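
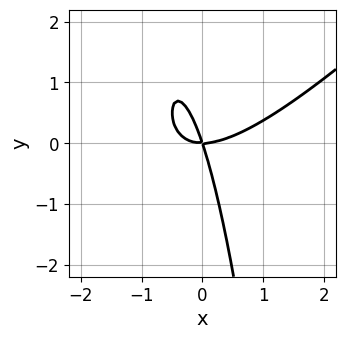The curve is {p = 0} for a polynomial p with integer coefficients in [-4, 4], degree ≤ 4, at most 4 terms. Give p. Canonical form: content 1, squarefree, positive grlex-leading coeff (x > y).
2*x^3 - 2*x^2*y - 3*x*y - y^2

The degree is 3 — a generic line meets the curve in up to 3 points.
From the visible intercepts: it crosses the y-axis at the gridline y = 0; it meets the x-axis at x = 0 (among the integer gridlines).
Solving for integer coefficients yields p as stated.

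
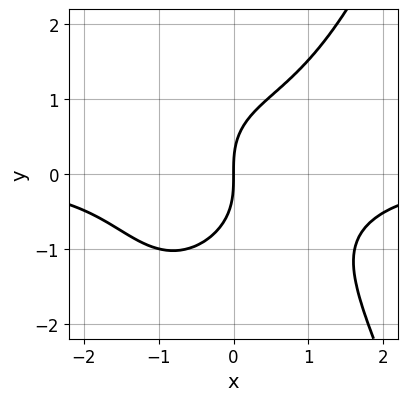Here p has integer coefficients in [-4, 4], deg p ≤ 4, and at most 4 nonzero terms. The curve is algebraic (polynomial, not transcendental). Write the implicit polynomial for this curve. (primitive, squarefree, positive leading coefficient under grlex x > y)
x^3*y - y^3 + 2*x

deg p = 4. A generic line meets the curve in up to 4 points.
Observable constraints: one x-axis crossing is at x = 0; one y-axis crossing is at y = 0.
Solving for integer coefficients yields p as stated.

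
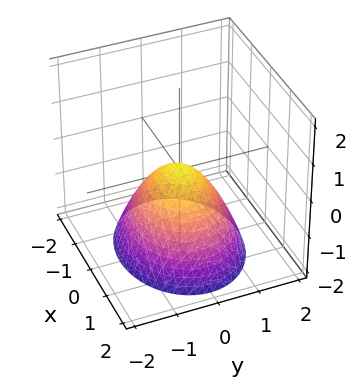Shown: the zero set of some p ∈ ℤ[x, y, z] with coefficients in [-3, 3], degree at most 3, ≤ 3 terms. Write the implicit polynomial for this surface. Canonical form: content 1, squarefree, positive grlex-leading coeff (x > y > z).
2*x^2 + 3*y^2 + 3*z

First, degree: a single bowl opening along one axis; a quadric, so deg p = 2.
Next, symmetries: the y ↦ −y reflection is a symmetry, so y appears only in even powers; the x ↦ −x reflection is a symmetry, so x appears only in even powers.
Next, observable constraints: it crosses the x-axis at the gridline x = 0; one z-axis crossing is at z = 0.
Finally, matching integer coefficients to the picture gives p.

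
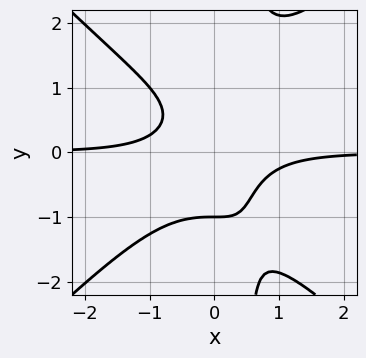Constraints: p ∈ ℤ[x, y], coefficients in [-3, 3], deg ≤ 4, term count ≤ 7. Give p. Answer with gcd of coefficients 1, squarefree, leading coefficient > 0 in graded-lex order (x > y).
2*x^3*y - 2*x*y^3 + y^3 + 2*x*y + 1

The degree is 4 — no degree-3 curve has this shape.
Checking where it meets the axes: it crosses the y-axis at the gridline y = -1; the curve avoids every integer x-axis point in the box.
Fitting integer coefficients to these (and the overall shape) gives p.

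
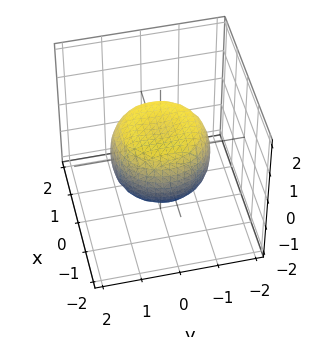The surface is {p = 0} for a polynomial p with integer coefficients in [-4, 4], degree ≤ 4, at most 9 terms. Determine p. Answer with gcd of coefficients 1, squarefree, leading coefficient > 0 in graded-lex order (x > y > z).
2*x^4 + 4*x^2*y^2 + 2*y^4 - 2*x^2 - 2*y^2 + 3*z^2 - 2

(a) deg p = 4.
(b) Symmetries: rotational symmetry about the z-axis ⇒ p depends on x, y only through x² + y².
(c) Against the integer gridlines: a circular section at z = 0 has radius between 1 and 2.
(d) Solving for integer coefficients yields p as stated.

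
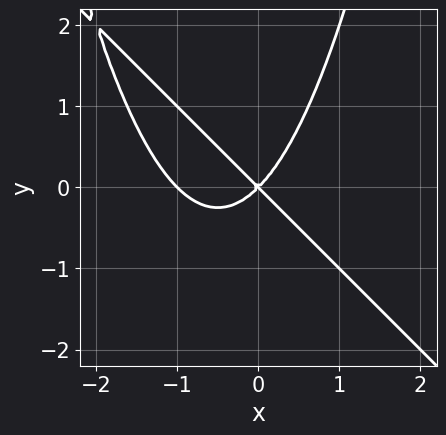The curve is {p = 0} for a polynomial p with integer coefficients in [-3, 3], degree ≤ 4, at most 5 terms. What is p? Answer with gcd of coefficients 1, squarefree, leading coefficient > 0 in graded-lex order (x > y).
x^3 + x^2*y + x^2 - y^2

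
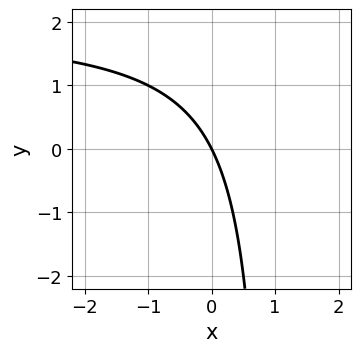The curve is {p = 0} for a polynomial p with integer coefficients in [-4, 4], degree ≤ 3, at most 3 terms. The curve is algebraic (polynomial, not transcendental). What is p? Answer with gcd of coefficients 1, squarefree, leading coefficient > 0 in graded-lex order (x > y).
x*y - 2*x - y

1. The degree is 2 — the shape is more complex than any degree-1 curve.
2. Checking where it meets the axes: it crosses the x-axis at the gridline x = 0; it meets the y-axis at y = 0 (among the integer gridlines).
3. These observations pin down the coefficients.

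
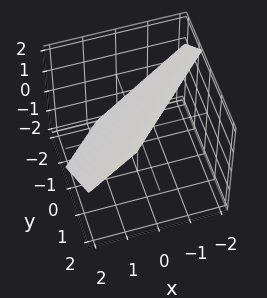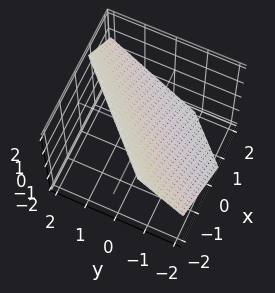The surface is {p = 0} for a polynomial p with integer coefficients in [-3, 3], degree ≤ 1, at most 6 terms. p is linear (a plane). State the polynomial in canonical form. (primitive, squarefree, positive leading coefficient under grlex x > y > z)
First, deg p = 1.
Finally, the integer polynomial consistent with all of this is the stated p.

3*x - 3*y + 3*z - 2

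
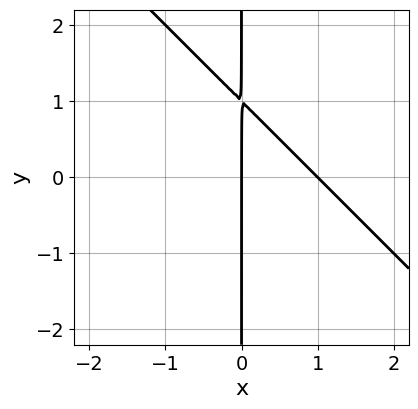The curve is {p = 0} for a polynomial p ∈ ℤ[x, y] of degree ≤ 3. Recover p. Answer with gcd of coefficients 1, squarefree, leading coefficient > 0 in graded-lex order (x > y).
x^2 + x*y - x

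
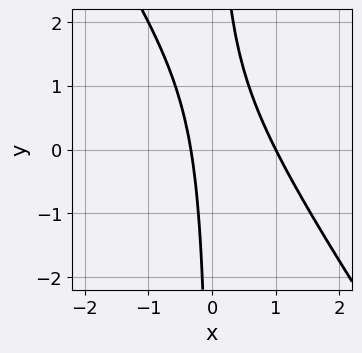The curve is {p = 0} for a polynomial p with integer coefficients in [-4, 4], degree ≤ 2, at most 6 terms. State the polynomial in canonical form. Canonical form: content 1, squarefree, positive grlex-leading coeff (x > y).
First, the degree is 2 — no degree-1 curve has this shape.
Then, reading off the gridlines: it meets the x-axis at x = 1 (among the integer gridlines); it misses every integer gridline on the y-axis.
Finally, assembling these constraints gives the stated polynomial.

3*x^2 + 2*x*y - 2*x - 1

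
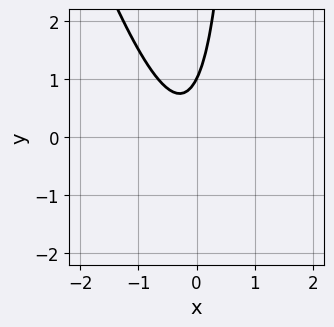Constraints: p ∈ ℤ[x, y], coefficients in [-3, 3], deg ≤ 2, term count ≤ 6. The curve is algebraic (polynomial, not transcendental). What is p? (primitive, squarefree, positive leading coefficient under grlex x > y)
3*x^2 + x*y + x - y + 1

1. The degree is 2 — a generic line meets the curve in up to 2 points.
2. From the visible intercepts: no x-intercept at any integer in the box; it crosses the y-axis at the gridline y = 1.
3. The integer polynomial consistent with all of this is the stated p.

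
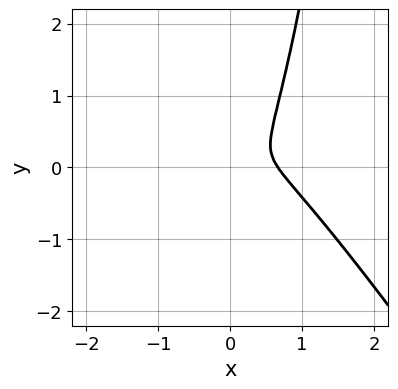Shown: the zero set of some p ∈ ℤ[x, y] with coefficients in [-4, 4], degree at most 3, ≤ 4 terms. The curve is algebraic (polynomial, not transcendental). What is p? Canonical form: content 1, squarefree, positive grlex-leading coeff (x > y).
1. The degree is 3 — a generic line meets the curve in up to 3 points.
2. Matching integer coefficients to the picture gives p.

3*x^3 + 2*x^2*y - 2*x^2 - y^2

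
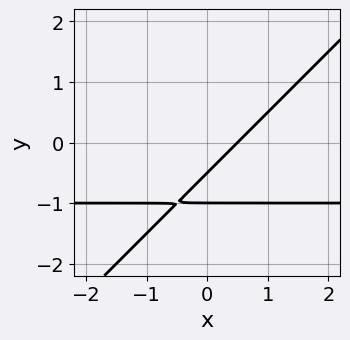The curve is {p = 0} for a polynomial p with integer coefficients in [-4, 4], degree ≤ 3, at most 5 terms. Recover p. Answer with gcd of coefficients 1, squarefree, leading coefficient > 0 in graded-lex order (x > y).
First, deg p = 2. A generic line meets the curve in up to 2 points.
Then, checking where it meets the axes: it meets the y-axis at y = -1 (among the integer gridlines).
Finally, the integer polynomial consistent with all of this is the stated p.

2*x*y - 2*y^2 + 2*x - 3*y - 1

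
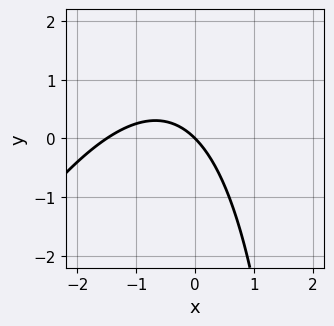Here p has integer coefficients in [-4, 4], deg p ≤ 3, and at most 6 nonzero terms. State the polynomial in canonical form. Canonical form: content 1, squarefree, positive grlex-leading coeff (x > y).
First, the degree is 2 — the shape is more complex than any degree-1 curve.
Then, against the integer gridlines: one y-axis crossing is at y = 0; it meets the x-axis at x = 0 (among the integer gridlines).
Finally, assembling these constraints gives the stated polynomial.

2*x^2 - x*y + 3*x + 3*y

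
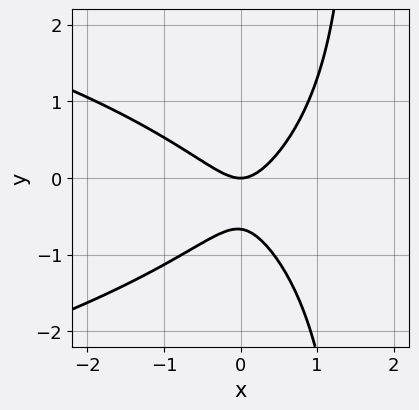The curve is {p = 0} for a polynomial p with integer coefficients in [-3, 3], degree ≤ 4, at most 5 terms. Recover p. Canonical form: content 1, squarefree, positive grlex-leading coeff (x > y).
1. deg p = 3. The shape is more complex than any degree-2 curve.
2. From the visible intercepts: one y-axis crossing is at y = 0; it crosses the x-axis at the gridline x = 0.
3. The integer polynomial consistent with all of this is the stated p.

2*x*y^2 + 3*x^2 + x*y - 3*y^2 - 2*y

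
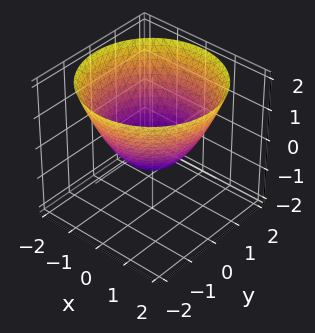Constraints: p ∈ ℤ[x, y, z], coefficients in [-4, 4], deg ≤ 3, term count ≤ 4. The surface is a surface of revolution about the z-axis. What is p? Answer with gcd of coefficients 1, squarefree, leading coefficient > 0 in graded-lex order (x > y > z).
(a) The degree is 2 — a generic line meets the surface in up to 2 points.
(b) By symmetry, the z-axis is an axis of rotation, so x and y enter only as x² + y².
(c) Against the integer gridlines: a circular section at z = 1 has radius between 1 and 2; among the integer gridlines, it crosses the y-axis at y ∈ {-1, 1}; the x-axis gridline crossings are at x ∈ {-1, 1}.
(d) Solving for integer coefficients yields p as stated.

2*x^2 + 2*y^2 - 3*z - 2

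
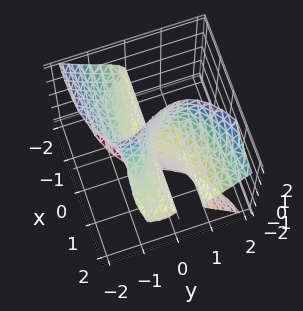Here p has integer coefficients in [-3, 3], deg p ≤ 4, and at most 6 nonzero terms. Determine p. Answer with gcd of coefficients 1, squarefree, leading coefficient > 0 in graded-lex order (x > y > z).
x^2*y - 3*x*z^2 + 3*y^3 - 3*x*y - 3*y*z

(a) deg p = 3. No degree-2 surface has this shape.
(b) Checking where it meets the axes: it meets the y-axis at y = 0 (among the integer gridlines); the visible x-axis segment lies entirely on the surface; the visible z-axis segment lies entirely on the surface.
(c) Assembling these constraints gives the stated polynomial.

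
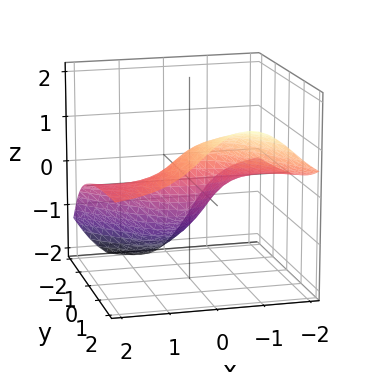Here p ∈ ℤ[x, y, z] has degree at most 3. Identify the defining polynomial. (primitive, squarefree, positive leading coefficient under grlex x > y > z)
(a) deg p = 3.
(b) Observable constraints: it crosses the z-axis at the gridline z = 0; one y-axis crossing is at y = 0; the visible x-axis segment lies entirely on the surface.
(c) These observations pin down the coefficients.

3*x^2*z + 2*x*y*z + z^3 + y*z - 2*y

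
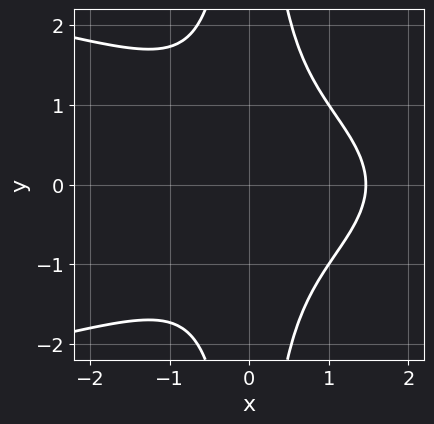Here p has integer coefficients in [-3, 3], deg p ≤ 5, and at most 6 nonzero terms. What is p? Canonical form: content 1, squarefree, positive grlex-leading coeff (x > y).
x^2*y^2 + x^3 - x^2 - 1

The degree is 4 — a generic line meets the curve in up to 4 points.
Symmetries: it's symmetric under y → −y, forcing even powers of y.
From the visible intercepts: the curve avoids every integer y-axis point in the box.
Together with the visible shape, these determine p as stated.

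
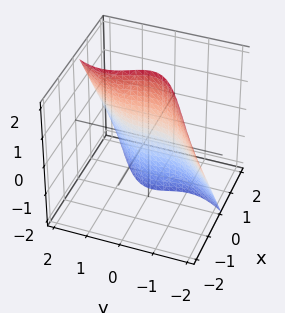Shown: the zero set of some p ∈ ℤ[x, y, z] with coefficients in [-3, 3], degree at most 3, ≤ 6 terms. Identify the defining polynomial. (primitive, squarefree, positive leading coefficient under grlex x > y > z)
First, deg p = 3. No degree-2 surface has this shape.
Then, reading off the gridlines: one y-axis crossing is at y = -1; no z-intercept at any integer in the box.
Finally, solving for integer coefficients yields p as stated.

x*y^2 - y^3 + y^2*z + 3*x - 1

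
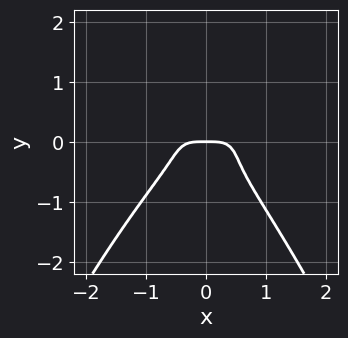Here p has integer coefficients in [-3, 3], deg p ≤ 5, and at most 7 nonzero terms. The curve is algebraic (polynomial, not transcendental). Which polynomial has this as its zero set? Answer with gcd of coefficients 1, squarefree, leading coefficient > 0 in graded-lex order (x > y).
3*x^4 + x*y^2 + 3*y^3 + y^2 + y

First, degree: the shape is more complex than any degree-3 curve, so deg p = 4.
Then, observable constraints: it crosses the y-axis at the gridline y = 0; one x-axis crossing is at x = 0.
Finally, solving for integer coefficients yields p as stated.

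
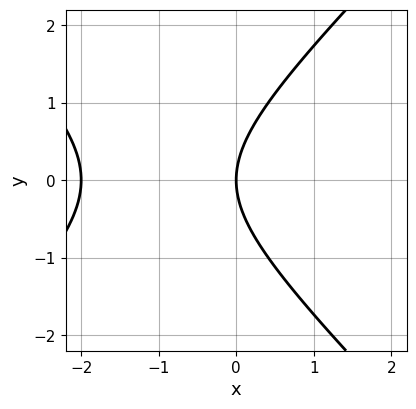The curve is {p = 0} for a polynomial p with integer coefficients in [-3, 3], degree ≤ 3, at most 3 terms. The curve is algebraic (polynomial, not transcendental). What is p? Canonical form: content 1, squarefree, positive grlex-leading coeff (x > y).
deg p = 2. No degree-1 curve has this shape.
Symmetries: the y ↦ −y reflection is a symmetry, so y appears only in even powers.
Observable constraints: it crosses the y-axis at the gridline y = 0; the x-axis gridline crossings are at x ∈ {-2, 0}.
Together with the visible shape, these determine p as stated.

x^2 - y^2 + 2*x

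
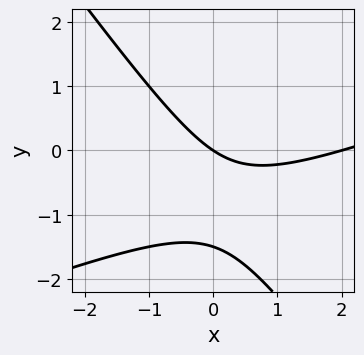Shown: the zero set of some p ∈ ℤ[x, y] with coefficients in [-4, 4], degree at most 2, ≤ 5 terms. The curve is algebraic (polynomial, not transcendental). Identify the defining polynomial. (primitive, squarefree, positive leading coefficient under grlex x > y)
x^2 - 2*x*y - 2*y^2 - 2*x - 3*y

First, degree: no degree-1 curve has this shape, so deg p = 2.
Next, reading off the gridlines: the x-axis gridline crossings are at x ∈ {0, 2}; it crosses the y-axis at the gridline y = 0.
Finally, putting this together gives p.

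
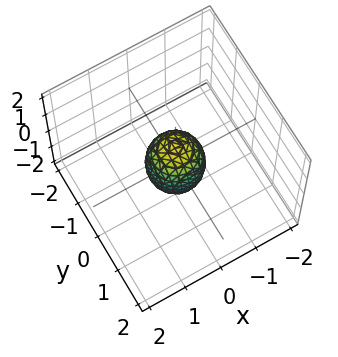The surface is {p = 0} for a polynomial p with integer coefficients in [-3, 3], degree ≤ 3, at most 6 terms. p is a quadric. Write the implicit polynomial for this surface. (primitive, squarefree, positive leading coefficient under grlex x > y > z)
Degree: bounded and convex; a quadric, so deg p = 2.
Symmetries: it's symmetric under z → −z, forcing even powers of z; the z-axis is an axis of rotation, so x and y enter only as x² + y².
From the visible intercepts: a circular section at z = 0 has radius between 0 and 1; among the integer gridlines, it crosses the z-axis at z ∈ {-1, 1}.
Fitting integer coefficients to these (and the overall shape) gives p.

2*x^2 + 2*y^2 + z^2 - 1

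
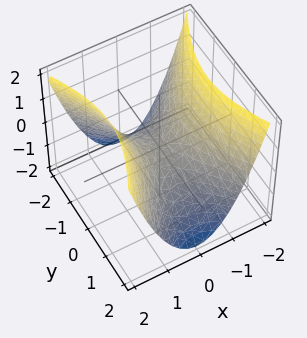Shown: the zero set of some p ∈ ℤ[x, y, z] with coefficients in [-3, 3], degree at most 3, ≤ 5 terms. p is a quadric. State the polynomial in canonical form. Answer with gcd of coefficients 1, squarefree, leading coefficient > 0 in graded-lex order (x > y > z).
2*x^2 - y^2 - 2*z

(a) Degree: a hyperbolic paraboloid; a quadric, so deg p = 2.
(b) Symmetries: it's symmetric under y → −y, forcing even powers of y; it's symmetric under x → −x, forcing even powers of x.
(c) Reading off the gridlines: it crosses the z-axis at the gridline z = 0; it crosses the y-axis at the gridline y = 0.
(d) Solving for integer coefficients yields p as stated.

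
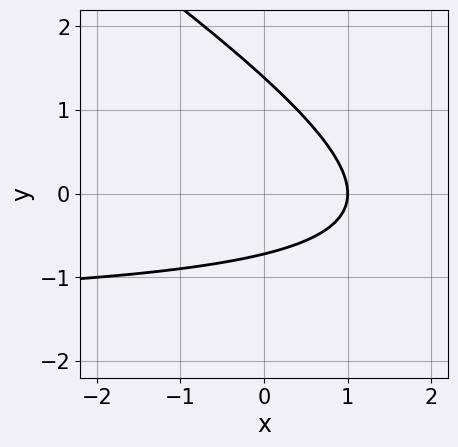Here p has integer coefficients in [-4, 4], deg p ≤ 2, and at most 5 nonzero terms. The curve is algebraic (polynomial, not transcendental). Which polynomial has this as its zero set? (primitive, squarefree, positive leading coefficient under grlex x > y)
1. Degree: a generic line meets the curve in up to 2 points, so deg p = 2.
2. From the axis intercepts and sections: one x-axis crossing is at x = 1.
3. Fitting integer coefficients to these (and the overall shape) gives p.

2*x*y + 3*y^2 + 3*x - 2*y - 3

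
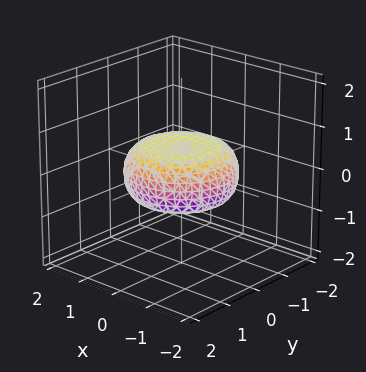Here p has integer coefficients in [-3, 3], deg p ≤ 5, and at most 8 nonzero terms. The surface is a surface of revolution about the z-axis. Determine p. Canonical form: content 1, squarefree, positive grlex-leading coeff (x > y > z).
1. The degree is 4 — no degree-3 surface has this shape.
2. Symmetries: the z-axis is an axis of rotation, so x and y enter only as x² + y².
3. Against the integer gridlines: a circular section at z = 0 has radius between 1 and 2.
4. Putting this together gives p.

x^4 + 2*x^2*y^2 + y^4 - x^2 - y^2 + 3*z^2 - 1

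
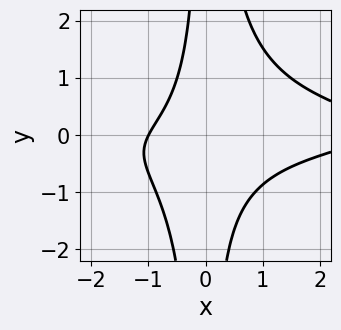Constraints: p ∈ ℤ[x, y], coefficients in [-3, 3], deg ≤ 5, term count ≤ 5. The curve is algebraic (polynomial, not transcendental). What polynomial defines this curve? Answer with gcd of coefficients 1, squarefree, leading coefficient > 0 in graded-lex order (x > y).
3*x^2*y^2 + x^2 - 2*x*y - 2*x - 3

(a) deg p = 4.
(b) Checking where it meets the axes: no y-intercept at any integer in the box; one x-axis crossing is at x = -1.
(c) Assembling these constraints gives the stated polynomial.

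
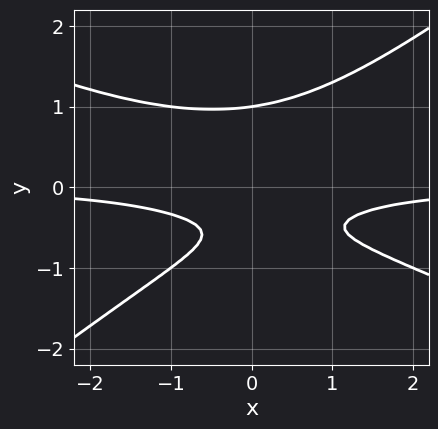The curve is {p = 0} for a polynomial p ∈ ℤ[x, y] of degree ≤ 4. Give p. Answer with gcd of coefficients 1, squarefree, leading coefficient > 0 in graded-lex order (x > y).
x^2*y + x*y^2 - 3*y^3 + 2*y + 1

1. Degree: no degree-2 curve has this shape, so deg p = 3.
2. From the visible intercepts: it crosses the y-axis at the gridline y = 1; it misses every integer gridline on the x-axis.
3. Together with the visible shape, these determine p as stated.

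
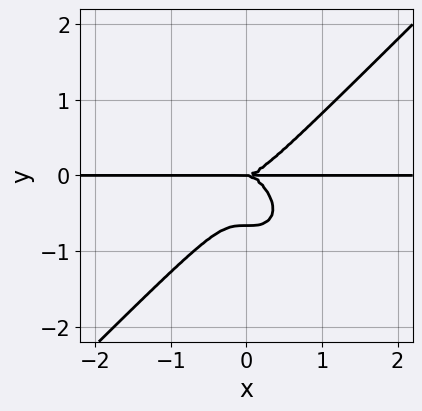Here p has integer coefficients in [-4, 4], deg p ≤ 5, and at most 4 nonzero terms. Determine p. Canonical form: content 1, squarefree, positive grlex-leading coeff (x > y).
3*x^3*y - 3*y^4 - 2*y^3

The degree is 4 — the shape is more complex than any degree-3 curve.
From the visible intercepts: it crosses the y-axis at the gridline y = 0; the visible x-axis segment lies entirely on the curve.
The integer polynomial consistent with all of this is the stated p.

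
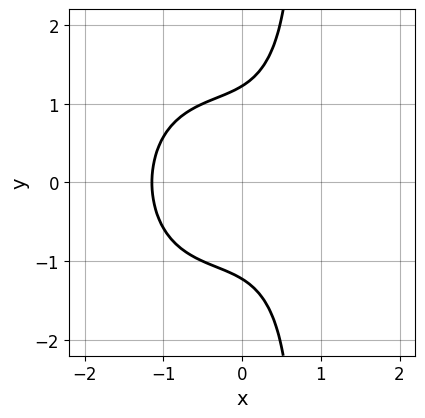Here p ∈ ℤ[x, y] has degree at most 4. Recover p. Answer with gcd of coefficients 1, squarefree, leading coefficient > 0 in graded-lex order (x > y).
(a) The degree is 4 — the shape is more complex than any degree-3 curve.
(b) Symmetries: mirror symmetry y ↦ −y ⇒ only even powers of y.
(c) Fitting integer coefficients to these (and the overall shape) gives p.

x^2*y^2 + 2*x^3 + 2*x*y^2 - 2*y^2 + 3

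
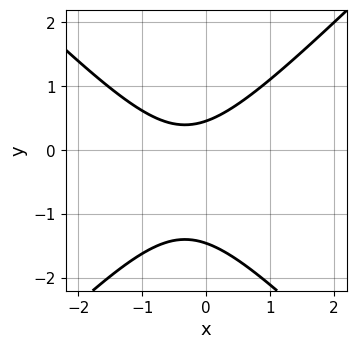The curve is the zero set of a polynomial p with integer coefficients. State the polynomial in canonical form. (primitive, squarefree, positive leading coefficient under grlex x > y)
3*x^2 - 3*y^2 + 2*x - 3*y + 2

(a) deg p = 2.
(b) From the axis intercepts and sections: it misses every integer gridline on the x-axis.
(c) Putting this together gives p.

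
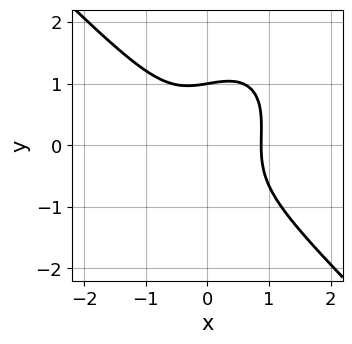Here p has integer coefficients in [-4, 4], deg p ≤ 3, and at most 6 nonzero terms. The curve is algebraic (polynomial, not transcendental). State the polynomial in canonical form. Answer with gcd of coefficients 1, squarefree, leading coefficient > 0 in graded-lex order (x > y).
The degree is 3 — the shape is more complex than any degree-2 curve.
Against the integer gridlines: one y-axis crossing is at y = 1.
Together with the visible shape, these determine p as stated.

3*x^3 - x*y^2 + 2*y^3 - 2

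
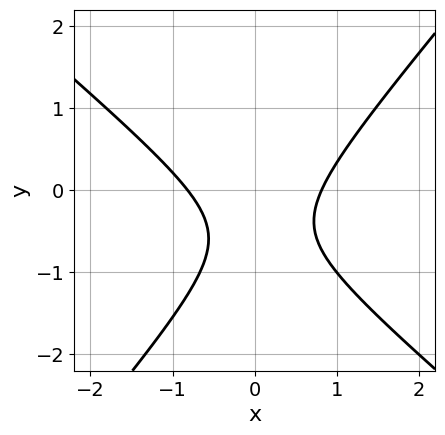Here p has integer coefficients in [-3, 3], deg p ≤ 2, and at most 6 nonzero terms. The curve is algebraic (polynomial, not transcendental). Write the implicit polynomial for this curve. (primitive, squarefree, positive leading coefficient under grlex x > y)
The degree is 2 — the shape is more complex than any degree-1 curve.
From the visible intercepts: it misses every integer gridline on the y-axis.
Matching integer coefficients to the picture gives p.

3*x^2 + x*y - 3*y^2 - 3*y - 2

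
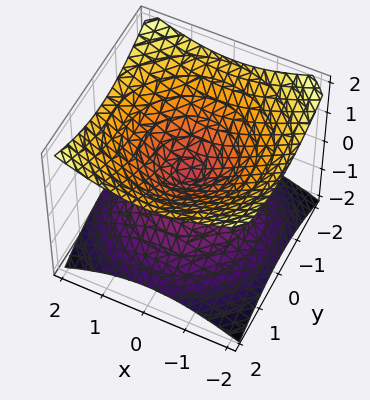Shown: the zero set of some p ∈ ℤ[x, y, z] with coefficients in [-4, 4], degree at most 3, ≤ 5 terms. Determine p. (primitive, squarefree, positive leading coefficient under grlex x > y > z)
x^2 + y^2 - 2*z^2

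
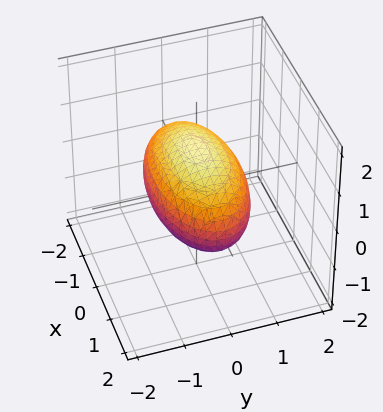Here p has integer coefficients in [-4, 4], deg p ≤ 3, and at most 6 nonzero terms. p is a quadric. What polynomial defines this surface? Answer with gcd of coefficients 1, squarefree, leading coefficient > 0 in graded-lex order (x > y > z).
x^2 + 3*y^2 + 3*z^2 - 3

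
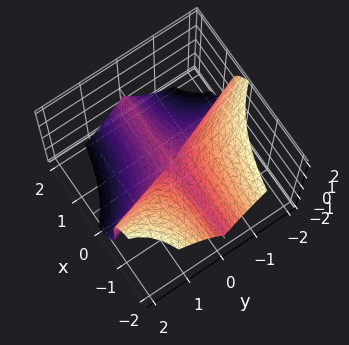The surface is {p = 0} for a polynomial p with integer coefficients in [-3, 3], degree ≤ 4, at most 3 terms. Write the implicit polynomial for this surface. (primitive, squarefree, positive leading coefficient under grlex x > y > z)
Degree: no degree-2 surface has this shape, so deg p = 3.
From the visible intercepts: the visible x-axis segment lies entirely on the surface; it crosses the z-axis at the gridline z = 0; it crosses the y-axis at the gridline y = 0.
These observations pin down the coefficients.

3*x*y^2 + y^3 + z^3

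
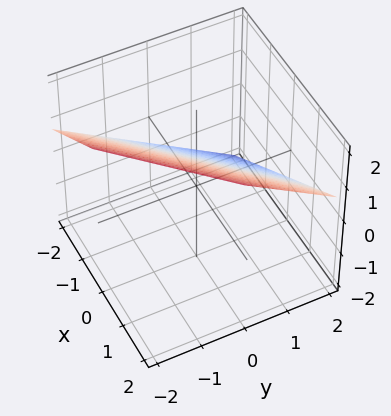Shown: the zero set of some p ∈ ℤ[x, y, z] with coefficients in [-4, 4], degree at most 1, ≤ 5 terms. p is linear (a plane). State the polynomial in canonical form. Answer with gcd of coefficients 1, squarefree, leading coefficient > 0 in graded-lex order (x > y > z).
2*x - 2*y - 3*z + 2

1. Degree: every cross-section is a straight line — this is a plane, so deg p = 1.
2. Checking where it meets the axes: one x-axis crossing is at x = -1; it meets the y-axis at y = 1 (among the integer gridlines).
3. Solving for integer coefficients yields p as stated.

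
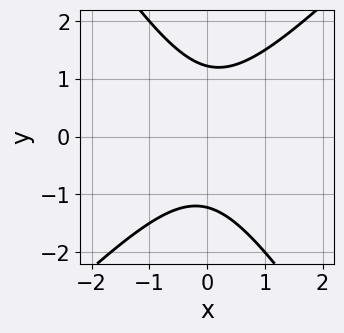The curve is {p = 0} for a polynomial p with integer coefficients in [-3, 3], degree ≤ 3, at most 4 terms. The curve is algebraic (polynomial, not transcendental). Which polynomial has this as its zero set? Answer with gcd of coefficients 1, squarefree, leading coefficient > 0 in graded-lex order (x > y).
Degree: a generic line meets the curve in up to 2 points, so deg p = 2.
Against the integer gridlines: it misses every integer gridline on the x-axis.
These observations pin down the coefficients.

3*x^2 - x*y - 2*y^2 + 3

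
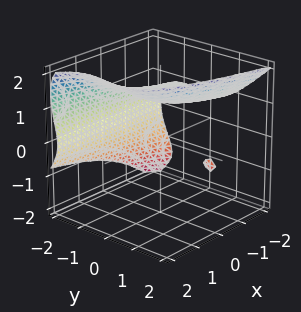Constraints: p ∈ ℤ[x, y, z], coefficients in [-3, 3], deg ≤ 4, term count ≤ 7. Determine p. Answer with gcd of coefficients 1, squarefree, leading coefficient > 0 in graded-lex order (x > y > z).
2*x*z^2 + 2*y^3 - 2*z^3 + 3*y^2 + 3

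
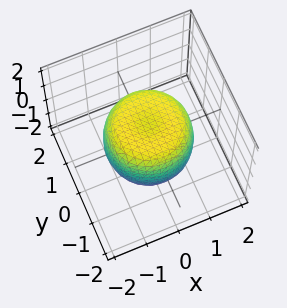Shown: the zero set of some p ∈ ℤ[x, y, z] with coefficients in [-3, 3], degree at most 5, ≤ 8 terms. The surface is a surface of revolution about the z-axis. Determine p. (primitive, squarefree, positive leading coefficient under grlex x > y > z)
The degree is 4 — a generic line meets the surface in up to 4 points.
Symmetry: every cross-section ⟂ z is a circle, so x, y appear only via x² + y².
From the visible intercepts: a circular section at z = 1 has radius exactly 1; the z-axis gridline crossings are at z ∈ {-1, 1}.
Putting this together gives p.

x^4 + 2*x^2*y^2 + y^4 - x^2 - y^2 + z^2 - 1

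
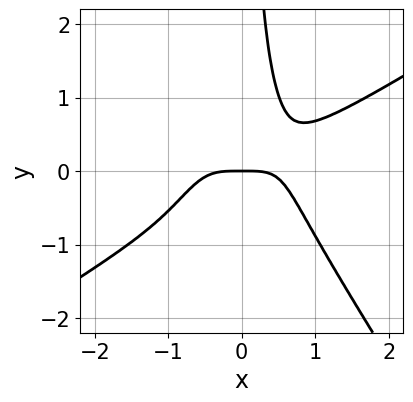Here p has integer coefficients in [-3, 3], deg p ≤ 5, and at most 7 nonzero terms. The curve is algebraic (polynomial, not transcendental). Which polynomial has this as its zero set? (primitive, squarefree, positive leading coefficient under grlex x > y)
3*x^4 - 3*x^3*y - 3*x^2*y^2 - 2*x*y^2 + 2*y

1. The degree is 4 — a generic line meets the curve in up to 4 points.
2. From the axis intercepts and sections: one y-axis crossing is at y = 0; one x-axis crossing is at x = 0.
3. Matching integer coefficients to the picture gives p.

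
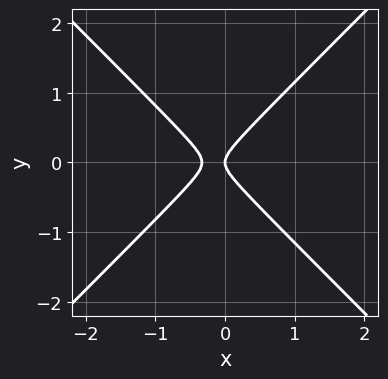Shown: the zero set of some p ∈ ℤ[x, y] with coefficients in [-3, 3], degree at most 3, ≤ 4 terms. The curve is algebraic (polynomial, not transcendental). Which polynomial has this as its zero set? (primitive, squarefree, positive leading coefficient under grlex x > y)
(a) deg p = 2.
(b) Symmetries: the y ↦ −y reflection is a symmetry, so y appears only in even powers.
(c) Against the integer gridlines: it crosses the x-axis at the gridline x = 0; one y-axis crossing is at y = 0.
(d) The integer polynomial consistent with all of this is the stated p.

3*x^2 - 3*y^2 + x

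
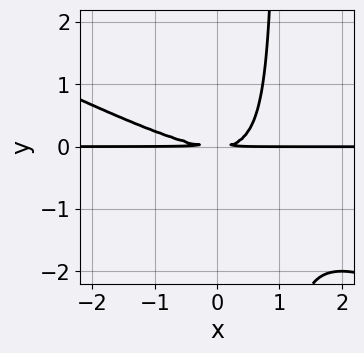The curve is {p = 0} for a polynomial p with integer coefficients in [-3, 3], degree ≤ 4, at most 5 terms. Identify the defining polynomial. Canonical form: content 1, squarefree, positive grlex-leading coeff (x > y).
First, degree: the shape is more complex than any degree-2 curve, so deg p = 3.
Next, against the integer gridlines: every point of the x-axis in the box is on the curve.
Finally, fitting integer coefficients to these (and the overall shape) gives p.

x^2*y + 2*x*y^2 - 2*y^2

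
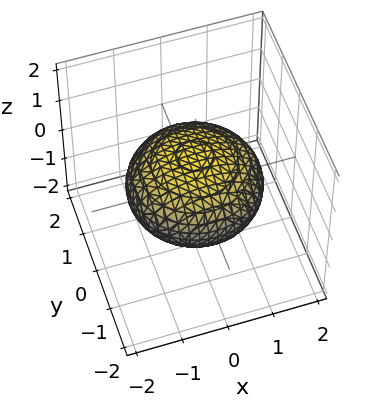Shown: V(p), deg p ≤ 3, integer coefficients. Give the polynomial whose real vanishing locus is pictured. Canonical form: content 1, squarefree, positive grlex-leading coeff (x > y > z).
x^2 + y^2 + 2*z^2 - 2

(a) deg p = 2. The shape is more complex than any degree-1 surface.
(b) Symmetry: every cross-section ⟂ z is a circle, so x, y appear only via x² + y².
(c) Checking where it meets the axes: a circular section at z = 0 has radius between 1 and 2; the z-axis gridline crossings are at z ∈ {-1, 1}.
(d) Putting this together gives p.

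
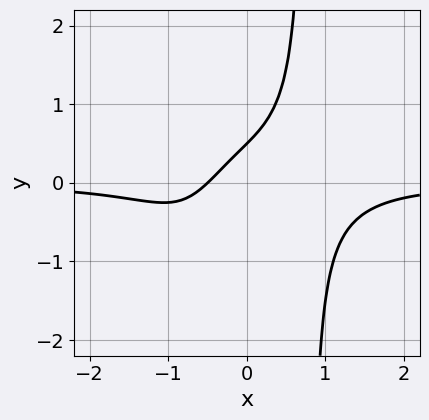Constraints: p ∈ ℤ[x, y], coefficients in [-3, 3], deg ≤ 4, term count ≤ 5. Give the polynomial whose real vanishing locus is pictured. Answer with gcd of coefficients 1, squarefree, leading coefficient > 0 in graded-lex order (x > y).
3*x^3*y + x^2*y + 2*x - 2*y + 1

The degree is 4 — the shape is more complex than any degree-3 curve.
The integer polynomial consistent with all of this is the stated p.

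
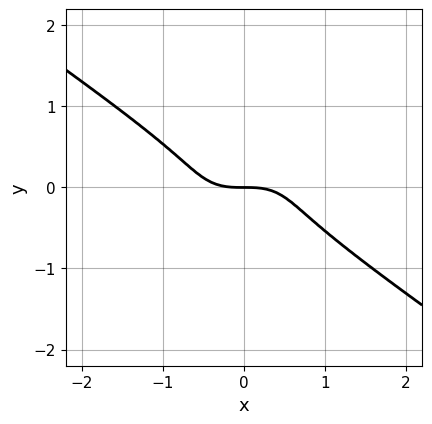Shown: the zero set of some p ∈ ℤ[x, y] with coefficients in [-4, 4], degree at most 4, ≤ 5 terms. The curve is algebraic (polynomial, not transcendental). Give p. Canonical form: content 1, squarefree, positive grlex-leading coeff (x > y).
x^3 + 3*y^3 + y

(a) The degree is 3 — a generic line meets the curve in up to 3 points.
(b) Checking where it meets the axes: it crosses the y-axis at the gridline y = 0; one x-axis crossing is at x = 0.
(c) Fitting integer coefficients to these (and the overall shape) gives p.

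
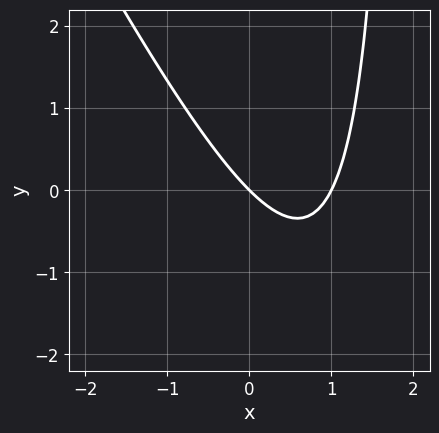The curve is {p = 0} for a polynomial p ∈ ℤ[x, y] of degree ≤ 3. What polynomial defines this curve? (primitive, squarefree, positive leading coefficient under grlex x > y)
1. Degree: a generic line meets the curve in up to 2 points, so deg p = 2.
2. Checking where it meets the axes: among the integer gridlines, it crosses the x-axis at x ∈ {0, 1}; it crosses the y-axis at the gridline y = 0.
3. Together with the visible shape, these determine p as stated.

2*x^2 + x*y - 2*x - 2*y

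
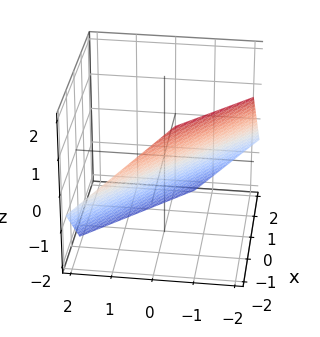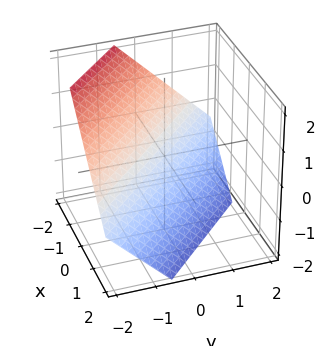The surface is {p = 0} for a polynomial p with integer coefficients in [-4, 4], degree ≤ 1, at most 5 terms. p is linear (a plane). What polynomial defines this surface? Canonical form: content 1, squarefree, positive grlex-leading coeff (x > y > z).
3*x + 3*y + 3*z + 2

deg p = 1.
Solving for integer coefficients yields p as stated.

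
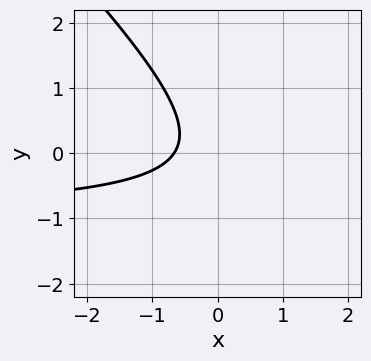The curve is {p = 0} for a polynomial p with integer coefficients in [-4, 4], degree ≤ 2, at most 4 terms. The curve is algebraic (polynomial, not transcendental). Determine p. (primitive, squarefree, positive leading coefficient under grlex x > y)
1. Degree: a generic line meets the curve in up to 2 points, so deg p = 2.
2. Reading off the gridlines: the curve avoids every integer y-axis point in the box.
3. Fitting integer coefficients to these (and the overall shape) gives p.

3*x*y + 3*y^2 + 3*x + 2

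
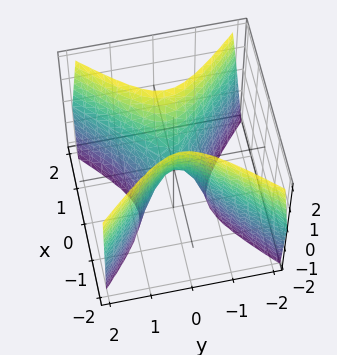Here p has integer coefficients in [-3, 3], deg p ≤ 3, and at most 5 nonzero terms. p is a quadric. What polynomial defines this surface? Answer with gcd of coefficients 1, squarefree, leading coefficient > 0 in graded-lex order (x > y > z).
3*x^2 - 3*y^2 - z

1. Degree: a saddle surface; a quadric, so deg p = 2.
2. Symmetries: mirror symmetry y ↦ −y ⇒ only even powers of y; mirror symmetry x ↦ −x ⇒ only even powers of x.
3. Observable constraints: it meets the y-axis at y = 0 (among the integer gridlines); one x-axis crossing is at x = 0.
4. Putting this together gives p.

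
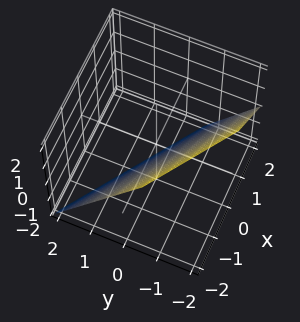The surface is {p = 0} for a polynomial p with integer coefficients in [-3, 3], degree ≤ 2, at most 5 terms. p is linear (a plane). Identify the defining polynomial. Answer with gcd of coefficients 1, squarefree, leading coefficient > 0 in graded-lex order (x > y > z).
First, the degree is 1 — every cross-section is a straight line — this is a plane.
Next, from the visible intercepts: one x-axis crossing is at x = -1; it meets the z-axis at z = -1 (among the integer gridlines).
Finally, fitting integer coefficients to these (and the overall shape) gives p.

2*x + 3*y + 2*z + 2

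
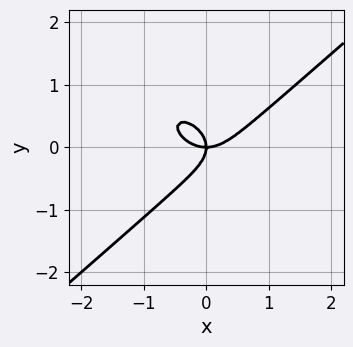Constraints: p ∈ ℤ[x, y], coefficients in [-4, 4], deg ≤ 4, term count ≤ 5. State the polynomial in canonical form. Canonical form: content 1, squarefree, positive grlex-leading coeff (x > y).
2*x^3 - 3*y^3 - 2*x*y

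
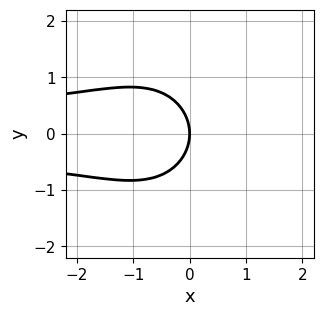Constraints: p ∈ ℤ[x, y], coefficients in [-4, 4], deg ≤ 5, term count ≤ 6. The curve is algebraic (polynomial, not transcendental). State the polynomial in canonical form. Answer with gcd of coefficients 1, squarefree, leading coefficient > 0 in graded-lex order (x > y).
(a) deg p = 4. The shape is more complex than any degree-3 curve.
(b) Symmetries: it's symmetric under y → −y, forcing even powers of y.
(c) From the axis intercepts and sections: one x-axis crossing is at x = 0; it crosses the y-axis at the gridline y = 0.
(d) Fitting integer coefficients to these (and the overall shape) gives p.

3*x^2*y^2 + 2*y^4 + 2*x*y^2 + 2*y^2 + 3*x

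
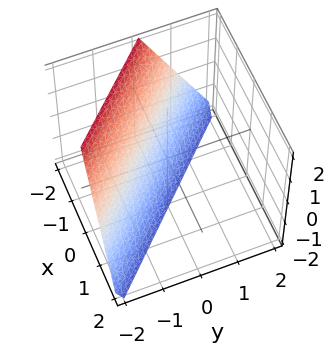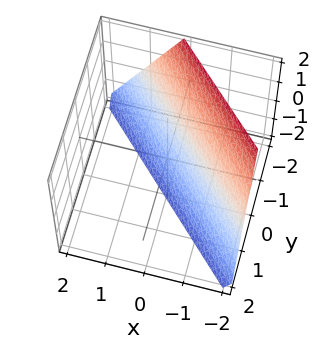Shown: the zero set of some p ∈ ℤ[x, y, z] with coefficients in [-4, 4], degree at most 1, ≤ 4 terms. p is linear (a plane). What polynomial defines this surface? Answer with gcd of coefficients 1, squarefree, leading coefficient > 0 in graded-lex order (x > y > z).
1. deg p = 1. The surface is flat (a plane).
2. From the visible intercepts: one z-axis crossing is at z = -2; one y-axis crossing is at y = -1; one x-axis crossing is at x = -1.
3. These observations pin down the coefficients.

2*x + 2*y + z + 2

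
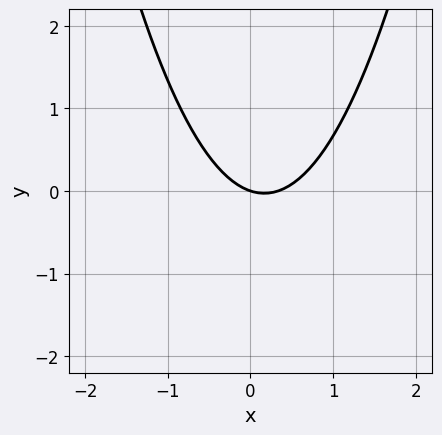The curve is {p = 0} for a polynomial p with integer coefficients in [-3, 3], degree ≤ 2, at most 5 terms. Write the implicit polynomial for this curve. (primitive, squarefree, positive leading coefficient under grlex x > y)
(a) deg p = 2. The shape is more complex than any degree-1 curve.
(b) Observable constraints: it crosses the y-axis at the gridline y = 0; it crosses the x-axis at the gridline x = 0.
(c) Putting this together gives p.

3*x^2 - x - 3*y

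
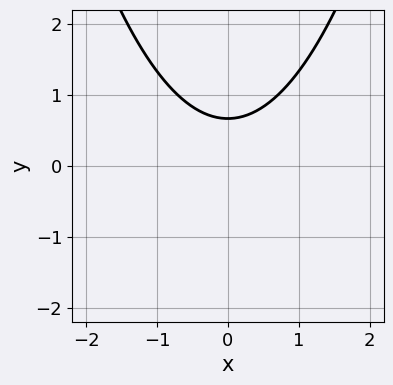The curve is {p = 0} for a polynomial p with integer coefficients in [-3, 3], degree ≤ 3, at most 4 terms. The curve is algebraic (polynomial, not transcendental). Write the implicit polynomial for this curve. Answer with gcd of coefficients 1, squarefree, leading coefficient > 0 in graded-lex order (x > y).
2*x^2 - 3*y + 2

deg p = 2. The shape is more complex than any degree-1 curve.
Symmetries: the x ↦ −x reflection is a symmetry, so x appears only in even powers.
Against the integer gridlines: it misses every integer gridline on the x-axis.
Matching integer coefficients to the picture gives p.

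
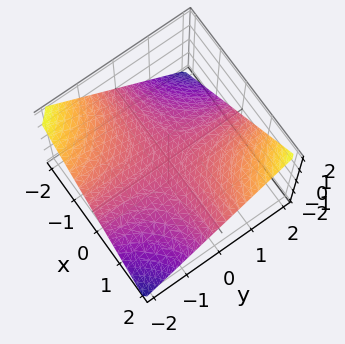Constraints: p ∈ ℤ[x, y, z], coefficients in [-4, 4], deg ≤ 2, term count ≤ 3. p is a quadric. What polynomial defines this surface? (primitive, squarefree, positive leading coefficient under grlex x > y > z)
x*y - 2*z

deg p = 2.
From the axis intercepts and sections: every point of the y-axis in the box is on the surface; it crosses the z-axis at the gridline z = 0; the visible x-axis segment lies entirely on the surface.
Fitting integer coefficients to these (and the overall shape) gives p.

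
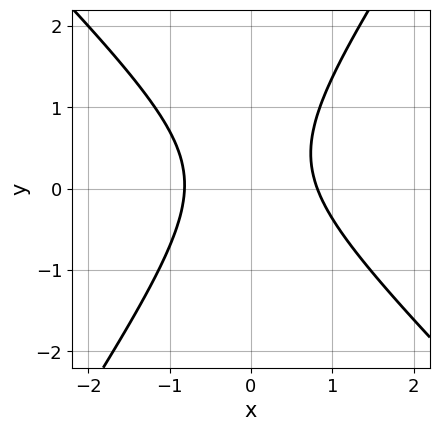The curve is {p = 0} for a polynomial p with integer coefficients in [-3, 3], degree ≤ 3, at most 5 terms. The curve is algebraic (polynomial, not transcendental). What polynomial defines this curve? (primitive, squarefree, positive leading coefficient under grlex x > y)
3*x^2 + x*y - 2*y^2 + y - 2

The degree is 2 — a generic line meets the curve in up to 2 points.
Reading off the gridlines: the curve avoids every integer y-axis point in the box.
Together with the visible shape, these determine p as stated.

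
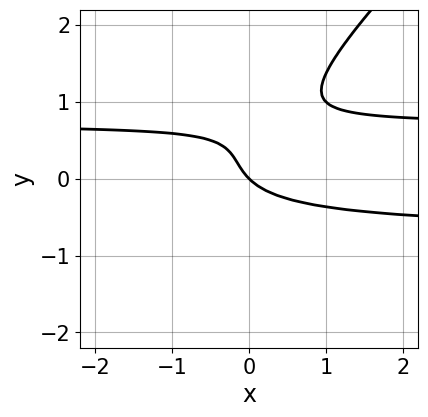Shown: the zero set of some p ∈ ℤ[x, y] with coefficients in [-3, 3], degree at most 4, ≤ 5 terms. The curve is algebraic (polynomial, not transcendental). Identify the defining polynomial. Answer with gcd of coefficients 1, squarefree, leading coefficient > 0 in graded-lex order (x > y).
(a) Degree: no degree-2 curve has this shape, so deg p = 3.
(b) From the axis intercepts and sections: it meets the x-axis at x = 0 (among the integer gridlines); it crosses the y-axis at the gridline y = 0.
(c) Together with the visible shape, these determine p as stated.

2*x*y^2 - 2*y^3 + 2*y^2 - x - y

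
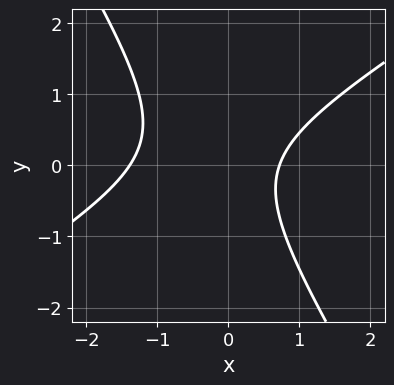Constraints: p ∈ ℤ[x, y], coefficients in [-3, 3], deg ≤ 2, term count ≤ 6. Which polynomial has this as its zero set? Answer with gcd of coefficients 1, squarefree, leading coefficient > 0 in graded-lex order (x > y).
First, degree: a generic line meets the curve in up to 2 points, so deg p = 2.
Then, against the integer gridlines: the curve avoids every integer y-axis point in the box.
Finally, assembling these constraints gives the stated polynomial.

3*x^2 - 3*x*y - 3*y^2 + 2*x - 3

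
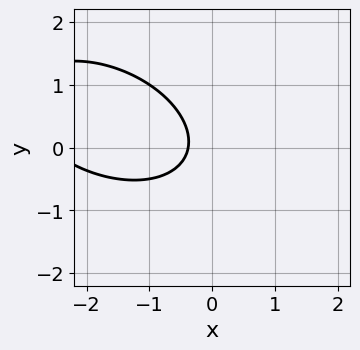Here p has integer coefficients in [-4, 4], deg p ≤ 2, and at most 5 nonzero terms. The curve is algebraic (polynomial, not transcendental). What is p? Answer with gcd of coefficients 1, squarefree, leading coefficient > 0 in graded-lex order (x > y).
1. The degree is 2 — the shape is more complex than any degree-1 curve.
2. From the visible intercepts: the curve avoids every integer y-axis point in the box.
3. The integer polynomial consistent with all of this is the stated p.

x^2 + x*y + 2*y^2 + 3*x + 1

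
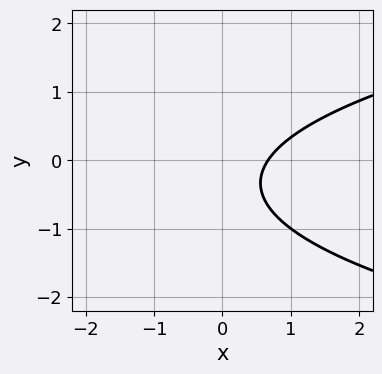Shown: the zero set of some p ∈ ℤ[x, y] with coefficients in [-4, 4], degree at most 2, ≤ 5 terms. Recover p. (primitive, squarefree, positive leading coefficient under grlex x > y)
3*y^2 - 3*x + 2*y + 2

deg p = 2. The shape is more complex than any degree-1 curve.
From the visible intercepts: it misses every integer gridline on the y-axis.
These observations pin down the coefficients.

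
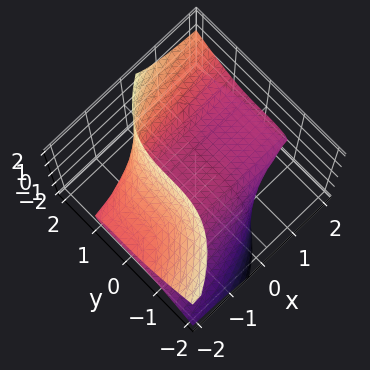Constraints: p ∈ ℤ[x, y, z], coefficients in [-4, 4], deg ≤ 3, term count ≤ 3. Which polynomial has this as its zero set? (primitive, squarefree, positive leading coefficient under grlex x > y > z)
2*x*z^2 - y^3 + 3*z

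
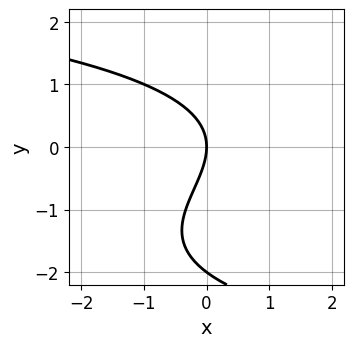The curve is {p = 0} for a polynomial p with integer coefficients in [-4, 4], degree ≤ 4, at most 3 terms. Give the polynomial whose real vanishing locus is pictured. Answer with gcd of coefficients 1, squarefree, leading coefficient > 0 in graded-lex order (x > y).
1. Degree: no degree-2 curve has this shape, so deg p = 3.
2. Observable constraints: among the integer gridlines, it crosses the y-axis at y ∈ {-2, 0}; it crosses the x-axis at the gridline x = 0.
3. Putting this together gives p.

y^3 + 2*y^2 + 3*x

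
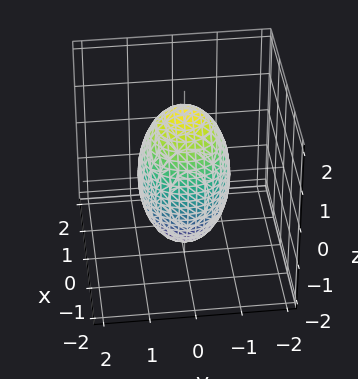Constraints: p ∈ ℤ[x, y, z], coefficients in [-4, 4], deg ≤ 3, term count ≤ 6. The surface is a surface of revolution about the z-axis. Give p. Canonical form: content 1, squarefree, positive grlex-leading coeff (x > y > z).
3*x^2 + 3*y^2 + z^2 - 3

First, deg p = 2.
Next, symmetry: the z-axis is an axis of rotation, so x and y enter only as x² + y².
Then, from the axis intercepts and sections: a circular section at z = -1 has radius between 0 and 1; among the integer gridlines, it crosses the y-axis at y ∈ {-1, 1}; among the integer gridlines, it crosses the x-axis at x ∈ {-1, 1}.
Finally, matching integer coefficients to the picture gives p.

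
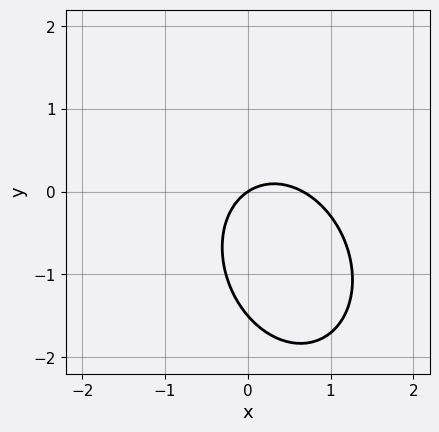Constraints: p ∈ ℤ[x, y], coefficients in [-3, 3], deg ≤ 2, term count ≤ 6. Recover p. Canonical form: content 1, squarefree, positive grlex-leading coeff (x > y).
3*x^2 + x*y + 2*y^2 - 2*x + 3*y

Degree: a generic line meets the curve in up to 2 points, so deg p = 2.
From the visible intercepts: it crosses the x-axis at the gridline x = 0; it meets the y-axis at y = 0 (among the integer gridlines).
Matching integer coefficients to the picture gives p.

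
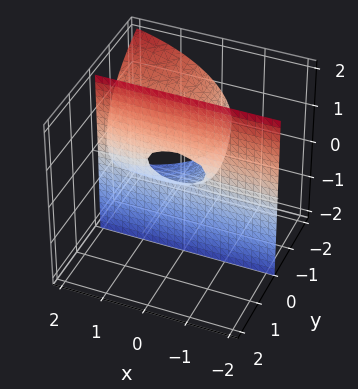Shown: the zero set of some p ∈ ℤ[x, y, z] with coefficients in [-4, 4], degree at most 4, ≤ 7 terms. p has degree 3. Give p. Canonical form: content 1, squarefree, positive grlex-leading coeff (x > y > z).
First, deg p = 3. The shape is more complex than any degree-2 surface.
Next, reading off the gridlines: every point of the x-axis in the box is on the surface; the visible z-axis segment lies entirely on the surface.
Finally, assembling these constraints gives the stated polynomial.

x^2*y + 3*x*y^2 + y^3 + 3*y*z^2 + 3*y^2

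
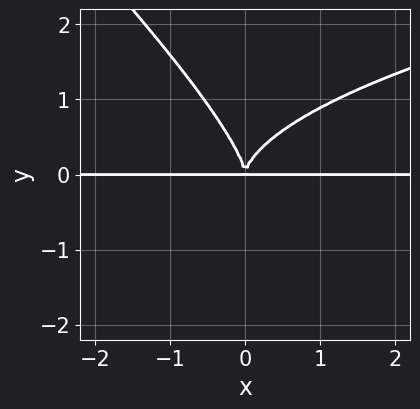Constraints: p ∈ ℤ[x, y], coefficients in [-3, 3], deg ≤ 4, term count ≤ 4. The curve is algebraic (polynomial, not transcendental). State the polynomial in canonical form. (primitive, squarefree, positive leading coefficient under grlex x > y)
2*x*y^3 + 2*y^4 - 3*x^2*y

First, the degree is 4 — a generic line meets the curve in up to 4 points.
Then, from the axis intercepts and sections: every point of the x-axis in the box is on the curve.
Finally, together with the visible shape, these determine p as stated.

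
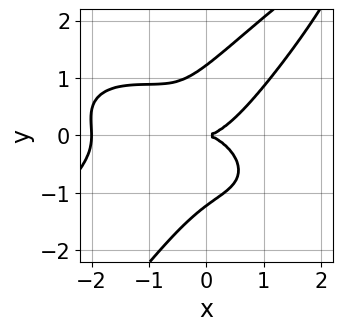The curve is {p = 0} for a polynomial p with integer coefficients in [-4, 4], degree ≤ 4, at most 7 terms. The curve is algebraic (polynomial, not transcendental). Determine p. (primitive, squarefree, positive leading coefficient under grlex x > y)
x^4 - 3*x*y^3 + 2*y^4 + 2*x^3 - 3*y^2

deg p = 4. A generic line meets the curve in up to 4 points.
Reading off the gridlines: among the integer gridlines, it crosses the x-axis at x ∈ {-2, 0}; it crosses the y-axis at the gridline y = 0.
Putting this together gives p.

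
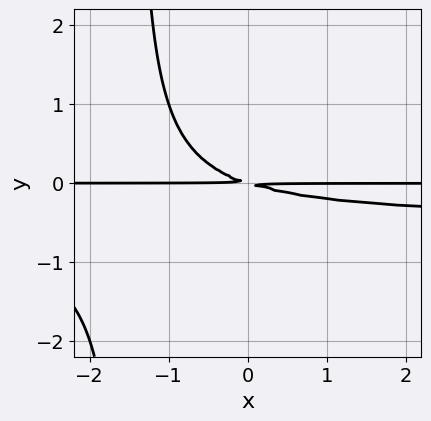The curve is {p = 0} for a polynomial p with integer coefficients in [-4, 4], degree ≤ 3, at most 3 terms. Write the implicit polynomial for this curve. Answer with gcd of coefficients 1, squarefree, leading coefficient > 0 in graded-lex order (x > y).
2*x*y^2 + x*y + 3*y^2

First, deg p = 3. The shape is more complex than any degree-2 curve.
Next, reading off the gridlines: the visible x-axis segment lies entirely on the curve.
Finally, solving for integer coefficients yields p as stated.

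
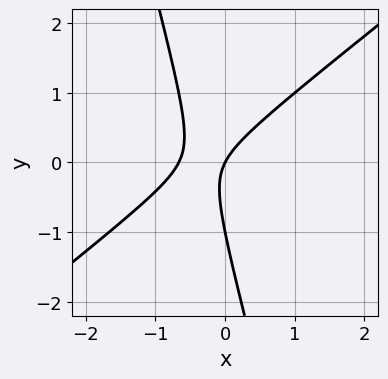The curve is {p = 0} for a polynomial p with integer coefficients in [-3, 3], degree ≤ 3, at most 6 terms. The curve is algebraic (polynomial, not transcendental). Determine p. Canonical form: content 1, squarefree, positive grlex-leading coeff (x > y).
3*x^2 - 3*x*y - y^2 + 2*x - y

First, deg p = 2.
Next, checking where it meets the axes: it crosses the x-axis at the gridline x = 0; among the integer gridlines, it crosses the y-axis at y ∈ {-1, 0}.
Finally, solving for integer coefficients yields p as stated.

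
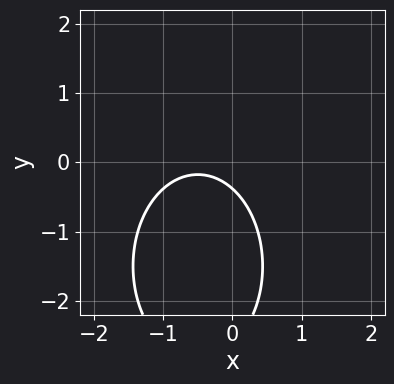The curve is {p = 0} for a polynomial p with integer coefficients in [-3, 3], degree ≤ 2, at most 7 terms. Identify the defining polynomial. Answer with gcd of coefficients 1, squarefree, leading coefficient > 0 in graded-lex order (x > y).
The degree is 2 — the shape is more complex than any degree-1 curve.
Reading off the gridlines: it misses every integer gridline on the x-axis.
Assembling these constraints gives the stated polynomial.

2*x^2 + y^2 + 2*x + 3*y + 1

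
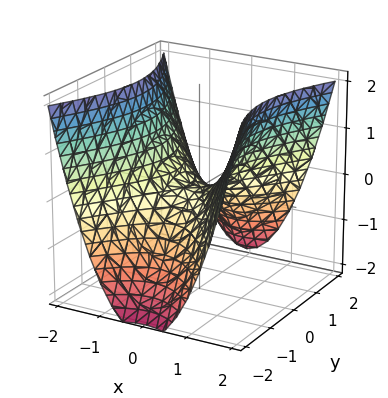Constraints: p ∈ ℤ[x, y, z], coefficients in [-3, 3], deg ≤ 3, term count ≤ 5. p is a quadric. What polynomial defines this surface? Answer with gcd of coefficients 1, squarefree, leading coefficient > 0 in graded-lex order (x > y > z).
First, degree: a saddle surface; a quadric, so deg p = 2.
Then, symmetries: it's symmetric under y → −y, forcing even powers of y; it's symmetric under x → −x, forcing even powers of x.
Then, reading off the gridlines: it crosses the x-axis at the gridline x = 0; it meets the z-axis at z = 0 (among the integer gridlines); it meets the y-axis at y = 0 (among the integer gridlines).
Finally, fitting integer coefficients to these (and the overall shape) gives p.

2*x^2 - y^2 - 2*z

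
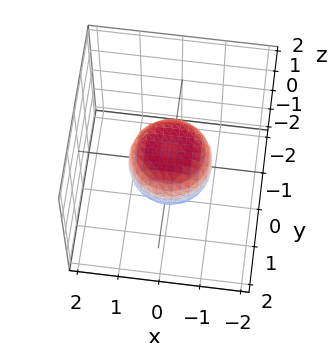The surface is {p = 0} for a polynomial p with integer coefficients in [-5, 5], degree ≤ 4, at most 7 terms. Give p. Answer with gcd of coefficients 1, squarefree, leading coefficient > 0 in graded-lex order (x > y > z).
2*x^4 + 4*x^2*y^2 + 2*y^4 - x^2 - y^2 + 2*z^2 - 1

1. Degree: a generic line meets the surface in up to 4 points, so deg p = 4.
2. Symmetry: every cross-section ⟂ z is a circle, so x, y appear only via x² + y².
3. Against the integer gridlines: among the integer gridlines, it crosses the x-axis at x ∈ {-1, 1}; a circular section at z = 0 has radius exactly 1; among the integer gridlines, it crosses the y-axis at y ∈ {-1, 1}.
4. Assembling these constraints gives the stated polynomial.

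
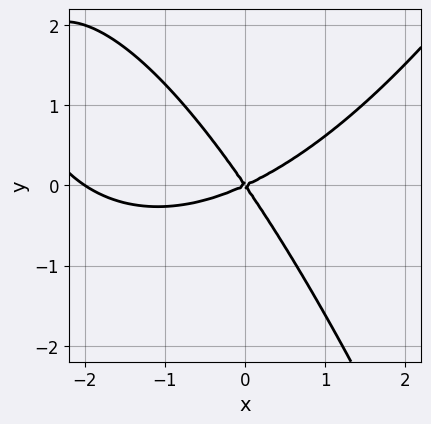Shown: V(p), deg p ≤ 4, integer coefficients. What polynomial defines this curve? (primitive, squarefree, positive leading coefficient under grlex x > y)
Degree: a generic line meets the curve in up to 3 points, so deg p = 3.
Against the integer gridlines: one y-axis crossing is at y = 0; among the integer gridlines, it crosses the x-axis at x ∈ {-2, 0}.
The integer polynomial consistent with all of this is the stated p.

x^3 + 2*x^2 - 3*x*y - 3*y^2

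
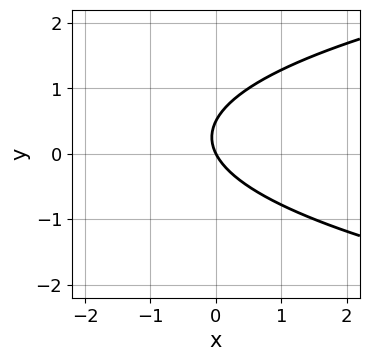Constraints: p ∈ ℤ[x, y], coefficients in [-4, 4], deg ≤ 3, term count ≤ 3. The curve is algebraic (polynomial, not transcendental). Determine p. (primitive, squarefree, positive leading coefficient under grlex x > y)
2*y^2 - 2*x - y

1. The degree is 2 — a generic line meets the curve in up to 2 points.
2. Observable constraints: one x-axis crossing is at x = 0; it crosses the y-axis at the gridline y = 0.
3. Together with the visible shape, these determine p as stated.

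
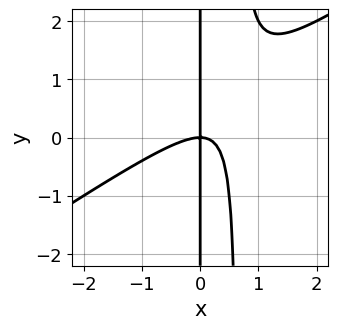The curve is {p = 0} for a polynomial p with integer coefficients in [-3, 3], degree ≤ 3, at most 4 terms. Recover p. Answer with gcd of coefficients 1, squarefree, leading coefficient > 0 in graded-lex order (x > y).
1. deg p = 3.
2. Observable constraints: the visible y-axis segment lies entirely on the curve; it crosses the x-axis at the gridline x = 0.
3. These observations pin down the coefficients.

2*x^3 - 3*x^2*y + 2*x*y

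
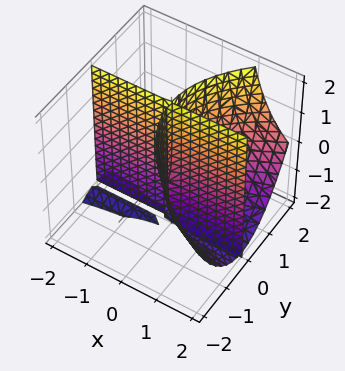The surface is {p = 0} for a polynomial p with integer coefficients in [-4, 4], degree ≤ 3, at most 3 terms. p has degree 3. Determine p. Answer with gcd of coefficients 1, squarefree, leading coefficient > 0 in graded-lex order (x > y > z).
x*y*z - y^3 + 2*x*y

The picture has 3 separate pieces. Treating them together as one polynomial.
The degree is 3 — the shape is more complex than any degree-2 surface.
Against the integer gridlines: it meets the y-axis at y = 0 (among the integer gridlines); the visible x-axis segment lies entirely on the surface; the visible z-axis segment lies entirely on the surface.
Putting this together gives p.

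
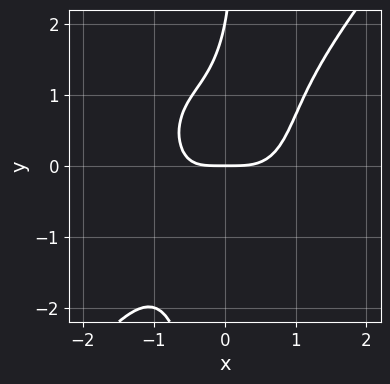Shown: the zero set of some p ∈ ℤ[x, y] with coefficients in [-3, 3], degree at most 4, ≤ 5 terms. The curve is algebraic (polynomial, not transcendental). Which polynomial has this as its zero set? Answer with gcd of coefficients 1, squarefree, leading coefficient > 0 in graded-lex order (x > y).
2*x^4 - x*y^3 - x*y + y^2 - 2*y

(a) deg p = 4. The shape is more complex than any degree-3 curve.
(b) From the axis intercepts and sections: it crosses the x-axis at the gridline x = 0; the y-axis gridline crossings are at y ∈ {0, 2}.
(c) The integer polynomial consistent with all of this is the stated p.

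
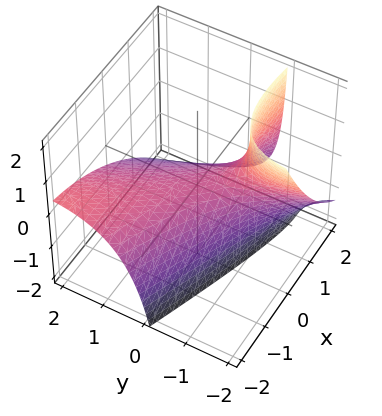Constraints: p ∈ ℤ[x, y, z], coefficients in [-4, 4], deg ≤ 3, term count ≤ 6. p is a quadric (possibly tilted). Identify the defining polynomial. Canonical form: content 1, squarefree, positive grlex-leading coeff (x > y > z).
Degree: the shape is more complex than any degree-1 surface, so deg p = 2.
Observable constraints: it meets the x-axis at x = 0 (among the integer gridlines); it crosses the z-axis at the gridline z = 0; it meets the y-axis at y = 0 (among the integer gridlines).
Solving for integer coefficients yields p as stated.

x^2 + 3*x*y + y^2 + 3*y*z + 3*z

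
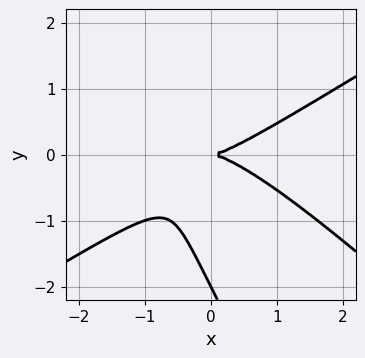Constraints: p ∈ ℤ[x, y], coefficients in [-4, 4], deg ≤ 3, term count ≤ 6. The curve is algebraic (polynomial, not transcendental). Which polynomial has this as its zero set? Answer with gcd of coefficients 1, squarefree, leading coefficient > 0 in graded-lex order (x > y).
x^3 - 2*x*y^2 - y^3 - 2*y^2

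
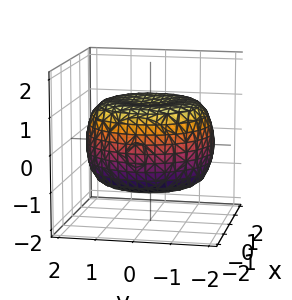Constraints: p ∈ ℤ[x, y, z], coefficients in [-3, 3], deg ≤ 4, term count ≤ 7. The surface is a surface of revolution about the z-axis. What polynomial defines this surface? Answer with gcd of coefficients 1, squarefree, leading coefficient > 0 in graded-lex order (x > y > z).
x^4 + 2*x^2*y^2 + y^4 - 2*x^2 - 2*y^2 + 3*z^2 - 3

1. Degree: the shape is more complex than any degree-3 surface, so deg p = 4.
2. Symmetries: rotational symmetry about the z-axis ⇒ p depends on x, y only through x² + y².
3. From the axis intercepts and sections: a circular section at z = -1 has radius between 1 and 2; the z-axis gridline crossings are at z ∈ {-1, 1}.
4. The integer polynomial consistent with all of this is the stated p.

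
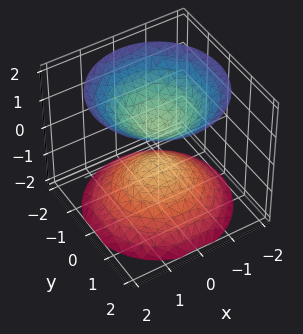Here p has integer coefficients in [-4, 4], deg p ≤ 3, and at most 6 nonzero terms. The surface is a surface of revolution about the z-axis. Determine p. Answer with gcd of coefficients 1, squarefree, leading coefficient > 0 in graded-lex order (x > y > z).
2*x^2 + 2*y^2 - 2*z^2 + 1

(a) I count 2 distinct pieces. Treating them together as one polynomial.
(b) deg p = 2. A generic line meets the surface in up to 2 points.
(c) Symmetries: every cross-section ⟂ z is a circle, so x, y appear only via x² + y².
(d) Against the integer gridlines: a circular section at z = 2 has radius between 1 and 2; no y-intercept at any integer in the box; it misses every integer gridline on the x-axis.
(e) Putting this together gives p.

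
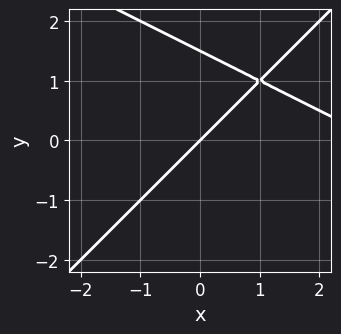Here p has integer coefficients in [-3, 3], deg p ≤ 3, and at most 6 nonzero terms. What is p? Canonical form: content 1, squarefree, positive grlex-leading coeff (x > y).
x^2 + x*y - 2*y^2 - 3*x + 3*y

First, the degree is 2 — a generic line meets the curve in up to 2 points.
Then, from the visible intercepts: one x-axis crossing is at x = 0; it crosses the y-axis at the gridline y = 0.
Finally, together with the visible shape, these determine p as stated.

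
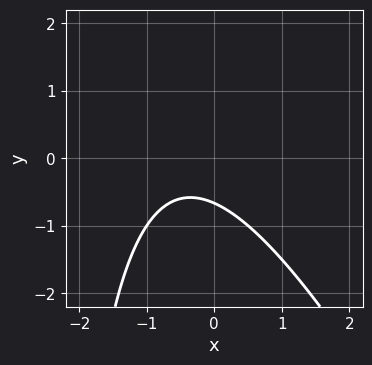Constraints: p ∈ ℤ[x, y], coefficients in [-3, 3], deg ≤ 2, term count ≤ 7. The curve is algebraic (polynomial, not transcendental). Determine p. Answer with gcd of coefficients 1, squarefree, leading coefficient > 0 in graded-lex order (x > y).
(a) Degree: a generic line meets the curve in up to 2 points, so deg p = 2.
(b) Against the integer gridlines: no x-intercept at any integer in the box.
(c) Matching integer coefficients to the picture gives p.

2*x^2 + x*y + 2*x + 3*y + 2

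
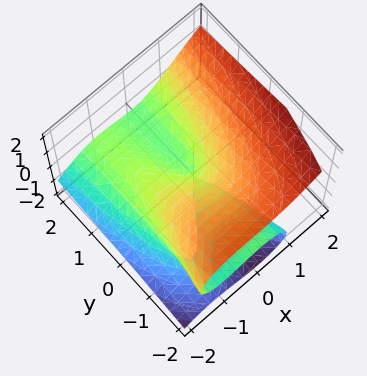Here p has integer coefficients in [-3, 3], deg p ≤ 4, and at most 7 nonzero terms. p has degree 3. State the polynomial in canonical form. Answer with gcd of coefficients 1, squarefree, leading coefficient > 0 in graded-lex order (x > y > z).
First, the degree is 3 — the shape is more complex than any degree-2 surface.
Next, from the axis intercepts and sections: it meets the z-axis at z = 0 (among the integer gridlines); it meets the x-axis at x = 0 (among the integer gridlines); every point of the y-axis in the box is on the surface.
Finally, together with the visible shape, these determine p as stated.

2*x^3 - x^2*z - 3*z^3 + 3*x^2 - 3*y*z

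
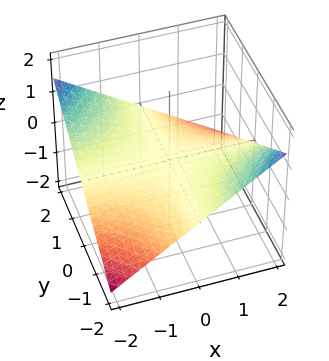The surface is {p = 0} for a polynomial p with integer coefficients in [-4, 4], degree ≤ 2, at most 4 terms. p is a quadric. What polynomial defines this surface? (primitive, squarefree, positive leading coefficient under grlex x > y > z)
First, the degree is 2 — a saddle surface; a quadric.
Next, observable constraints: the visible x-axis segment lies entirely on the surface; one z-axis crossing is at z = 0; the visible y-axis segment lies entirely on the surface.
Finally, these observations pin down the coefficients.

x*y + 3*z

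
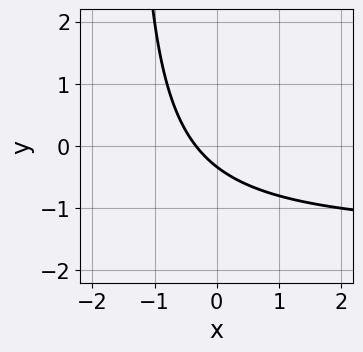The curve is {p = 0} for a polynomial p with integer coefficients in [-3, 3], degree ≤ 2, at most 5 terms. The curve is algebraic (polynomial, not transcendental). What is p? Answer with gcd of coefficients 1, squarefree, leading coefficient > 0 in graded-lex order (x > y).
First, degree: a generic line meets the curve in up to 2 points, so deg p = 2.
Finally, matching integer coefficients to the picture gives p.

2*x*y + 3*x + 3*y + 1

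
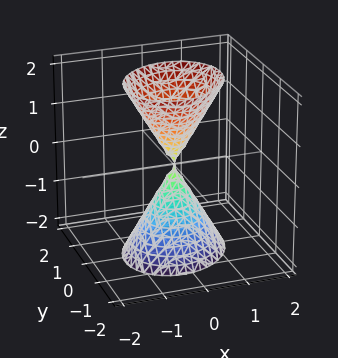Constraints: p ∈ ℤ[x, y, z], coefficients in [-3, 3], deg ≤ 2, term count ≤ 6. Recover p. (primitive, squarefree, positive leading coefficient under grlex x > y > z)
3*x^2 - x*y + 3*y^2 - z^2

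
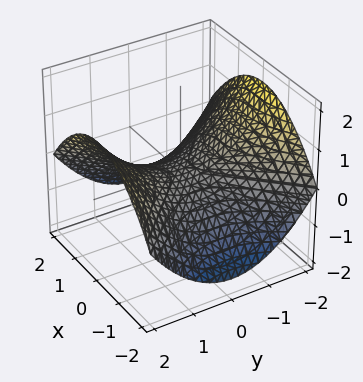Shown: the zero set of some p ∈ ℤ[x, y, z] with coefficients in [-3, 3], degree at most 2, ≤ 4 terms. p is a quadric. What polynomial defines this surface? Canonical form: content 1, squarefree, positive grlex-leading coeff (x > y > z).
x^2 - y^2 + 3*z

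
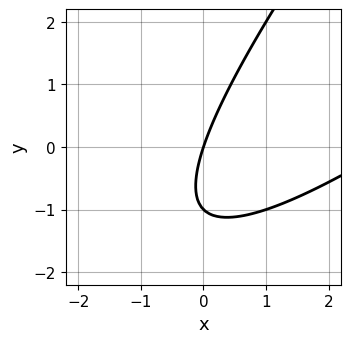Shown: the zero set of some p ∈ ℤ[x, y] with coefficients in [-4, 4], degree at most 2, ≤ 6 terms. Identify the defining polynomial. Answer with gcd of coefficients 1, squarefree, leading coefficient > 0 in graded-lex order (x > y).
x^2 - 2*x*y + y^2 - 3*x + y

First, degree: no degree-1 curve has this shape, so deg p = 2.
Next, reading off the gridlines: it crosses the x-axis at the gridline x = 0; the y-axis gridline crossings are at y ∈ {-1, 0}.
Finally, fitting integer coefficients to these (and the overall shape) gives p.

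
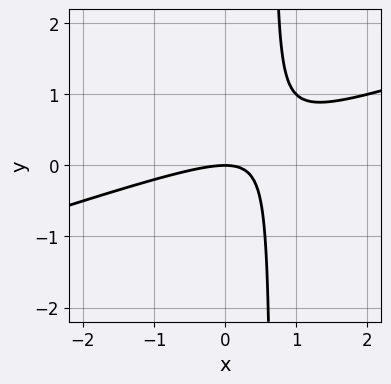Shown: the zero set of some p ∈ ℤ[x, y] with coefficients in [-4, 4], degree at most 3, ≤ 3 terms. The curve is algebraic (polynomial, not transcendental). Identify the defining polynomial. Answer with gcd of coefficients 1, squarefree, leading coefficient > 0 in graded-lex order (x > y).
(a) Degree: no degree-1 curve has this shape, so deg p = 2.
(b) Against the integer gridlines: it crosses the x-axis at the gridline x = 0; it crosses the y-axis at the gridline y = 0.
(c) Together with the visible shape, these determine p as stated.

x^2 - 3*x*y + 2*y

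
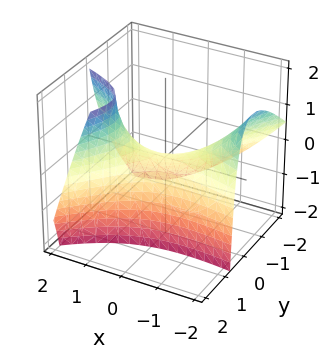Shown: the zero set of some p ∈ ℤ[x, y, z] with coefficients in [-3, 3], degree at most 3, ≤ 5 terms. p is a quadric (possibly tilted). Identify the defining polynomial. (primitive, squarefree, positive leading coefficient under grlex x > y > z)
x^2 + 3*x*y - 3*y^2 + 3*y*z - 3*z

First, the degree is 2 — no degree-1 surface has this shape.
Then, observable constraints: it meets the z-axis at z = 0 (among the integer gridlines); it meets the y-axis at y = 0 (among the integer gridlines); one x-axis crossing is at x = 0.
Finally, putting this together gives p.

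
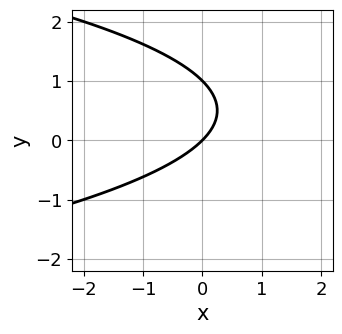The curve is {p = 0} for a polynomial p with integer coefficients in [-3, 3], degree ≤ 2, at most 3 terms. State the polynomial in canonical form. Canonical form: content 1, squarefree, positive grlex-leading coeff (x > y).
(a) Degree: no degree-1 curve has this shape, so deg p = 2.
(b) From the axis intercepts and sections: it meets the x-axis at x = 0 (among the integer gridlines); among the integer gridlines, it crosses the y-axis at y ∈ {0, 1}.
(c) Together with the visible shape, these determine p as stated.

y^2 + x - y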